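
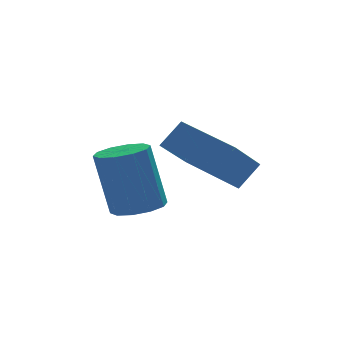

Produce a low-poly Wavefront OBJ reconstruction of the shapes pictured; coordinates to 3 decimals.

v 0.559 -4.059 -0.223
v 0.923 -3.451 -0.265
v 0.605 -3.133 1.56
v 0.241 -3.741 1.603
v 0.502 -3.363 -0.354
v 0.184 -3.046 1.472
v 0.103 -3.542 -0.392
v -0.215 -3.224 1.433
v -0.122 -3.918 -0.366
v -0.44 -3.6 1.46
v -0.087 -4.348 -0.285
v -0.405 -4.03 1.541
v 0.195 -4.667 -0.18
v -0.123 -4.349 1.645
v 0.616 -4.754 -0.092
v 0.298 -4.437 1.734
v 1.015 -4.576 -0.053
v 0.697 -4.258 1.772
v 1.24 -4.2 -0.08
v 0.922 -3.882 1.746
v 1.205 -3.77 -0.161
v 0.887 -3.452 1.665
v 3.033 -4.355 0.191
v 2.098 -5.04 1.111
v 2.256 -2.729 0.612
v 1.321 -3.414 1.532
v 3.639 -4.246 0.888
v 2.704 -4.931 1.808
v 2.862 -2.62 1.309
v 1.927 -3.305 2.229
f 2 1 5
f 2 5 3
f 3 5 6
f 3 6 4
f 5 1 7
f 5 7 6
f 6 7 8
f 6 8 4
f 7 1 9
f 7 9 8
f 8 9 10
f 8 10 4
f 9 1 11
f 9 11 10
f 10 11 12
f 10 12 4
f 11 1 13
f 11 13 12
f 12 13 14
f 12 14 4
f 13 1 15
f 13 15 14
f 14 15 16
f 14 16 4
f 15 1 17
f 15 17 16
f 16 17 18
f 16 18 4
f 17 1 19
f 17 19 18
f 18 19 20
f 18 20 4
f 19 1 21
f 19 21 20
f 20 21 22
f 20 22 4
f 21 1 2
f 21 2 22
f 22 2 3
f 22 3 4
f 24 26 23
f 27 24 23
f 23 26 25
f 25 27 23
f 24 30 26
f 28 24 27
f 28 30 24
f 26 30 25
f 29 27 25
f 25 30 29
f 29 28 27
f 30 28 29



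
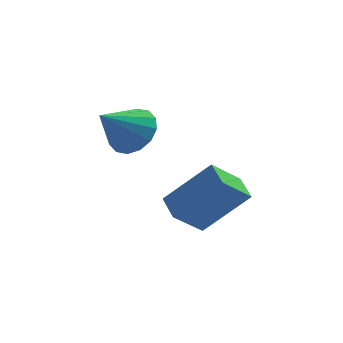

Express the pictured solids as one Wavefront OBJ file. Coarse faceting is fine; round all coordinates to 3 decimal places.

v 0.416 -1.695 1.014
v 1.051 -1.734 1.546
v -0.456 -2.365 2.006
v 0.859 -1.359 1.63
v 0.548 -1.075 1.549
v 0.201 -0.956 1.324
v -0.088 -1.036 1.017
v -0.242 -1.292 0.708
v -0.22 -1.656 0.482
v -0.028 -2.031 0.398
v 0.284 -2.316 0.479
v 0.63 -2.435 0.704
v 0.919 -2.355 1.011
v 1.073 -2.099 1.32
v 2.319 -2.373 -2.576
v 1.499 -2.87 -1.697
v 2.049 -1.543 -2.358
v 1.229 -2.04 -1.479
v 3.651 -2.28 -1.281
v 2.831 -2.777 -0.402
v 3.381 -1.45 -1.063
v 2.561 -1.947 -0.184
f 2 1 4
f 2 4 3
f 4 1 5
f 4 5 3
f 5 1 6
f 5 6 3
f 6 1 7
f 6 7 3
f 7 1 8
f 7 8 3
f 8 1 9
f 8 9 3
f 9 1 10
f 9 10 3
f 10 1 11
f 10 11 3
f 11 1 12
f 11 12 3
f 12 1 13
f 12 13 3
f 13 1 14
f 13 14 3
f 14 1 2
f 14 2 3
f 16 18 15
f 19 16 15
f 15 18 17
f 17 19 15
f 16 22 18
f 20 16 19
f 20 22 16
f 18 22 17
f 21 19 17
f 17 22 21
f 21 20 19
f 22 20 21



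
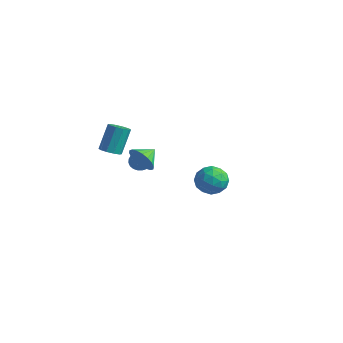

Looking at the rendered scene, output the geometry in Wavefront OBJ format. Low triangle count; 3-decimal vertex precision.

v 1.226 -2.759 1.572
v 1.69 -3.124 1.16
v 1.534 -3.401 2.488
v 1.852 -2.915 1.253
v 1.919 -2.681 1.394
v 1.881 -2.459 1.562
v 1.742 -2.283 1.732
v 1.526 -2.18 1.877
v 1.263 -2.164 1.976
v 0.995 -2.24 2.014
v 0.762 -2.394 1.984
v 0.6 -2.604 1.891
v 0.533 -2.837 1.75
v 0.572 -3.059 1.582
v 0.71 -3.235 1.412
v 0.927 -3.338 1.267
v 1.189 -3.354 1.168
v 1.457 -3.279 1.13
v 2.835 -4.427 3.205
v 3.19 -4.729 3.998
v 2.885 -3.393 3.575
v 3.523 -4.663 3.768
v 3.719 -4.55 3.427
v 3.74 -4.413 3.041
v 3.581 -4.279 2.688
v 3.275 -4.174 2.438
v 2.882 -4.119 2.339
v 2.479 -4.126 2.412
v 2.146 -4.192 2.642
v 1.95 -4.304 2.983
v 1.929 -4.441 3.368
v 2.088 -4.576 3.721
v 2.394 -4.68 3.972
v 2.788 -4.735 4.07
v 0.778 4.496 -4.661
v 1.485 4.681 -3.82
v -0.025 3.199 -3.7
v 0.682 3.384 -2.859
v -0.088 4.147 -3.118
v 0.409 4.949 -3.712
v 1.051 2.931 -3.808
v 1.548 3.733 -4.402
v 1.654 3.714 -3.293
v 0.951 4.466 -2.866
v 0.509 3.414 -4.654
v -0.194 4.166 -4.227
v 1.202 4.703 -4.325
v 0.258 3.177 -3.195
v -0.194 3.626 -3.347
v 0.221 3.735 -2.853
v 0.569 4.86 -4.261
v 0.985 4.969 -3.767
v 0.061 4.655 -3.354
v 0.475 2.911 -3.753
v 0.891 3.02 -3.259
v 1.239 4.145 -4.667
v 1.654 4.254 -4.173
v 1.399 3.225 -4.166
v 1.717 4.243 -3.521
v 1.245 3.48 -2.956
v 1.462 3.214 -3.514
v 1.754 3.685 -3.863
v 1.304 4.685 -3.27
v 0.832 3.922 -2.705
v 0.379 4.371 -2.857
v 0.671 4.842 -3.206
v 1.403 4.116 -2.96
v 0.628 3.958 -4.815
v 0.156 3.195 -4.25
v 0.789 3.038 -4.314
v 1.081 3.509 -4.663
v 0.215 4.4 -4.564
v -0.257 3.637 -3.999
v -0.294 4.195 -3.657
v -0.002 4.666 -4.006
v 0.057 3.764 -4.56
v -0.324 -3.641 2.094
v 0.246 -3.936 2.318
v 0.115 -3.014 3.869
v -0.456 -2.719 3.646
v 0.353 -3.583 2.117
v 0.222 -2.66 3.668
v 0.201 -3.252 1.907
v 0.069 -2.329 3.459
v -0.152 -3.07 1.769
v -0.283 -2.147 3.32
v -0.57 -3.106 1.755
v -0.702 -2.183 3.307
v -0.895 -3.346 1.871
v -1.026 -2.424 3.422
v -1.002 -3.7 2.072
v -1.133 -2.777 3.623
v -0.849 -4.031 2.281
v -0.981 -3.108 3.833
v -0.497 -4.213 2.42
v -0.628 -3.29 3.971
v -0.078 -4.177 2.433
v -0.21 -3.254 3.985
f 2 1 4
f 2 4 3
f 4 1 5
f 4 5 3
f 5 1 6
f 5 6 3
f 6 1 7
f 6 7 3
f 7 1 8
f 7 8 3
f 8 1 9
f 8 9 3
f 9 1 10
f 9 10 3
f 10 1 11
f 10 11 3
f 11 1 12
f 11 12 3
f 12 1 13
f 12 13 3
f 13 1 14
f 13 14 3
f 14 1 15
f 14 15 3
f 15 1 16
f 15 16 3
f 16 1 17
f 16 17 3
f 17 1 18
f 17 18 3
f 18 1 2
f 18 2 3
f 20 19 22
f 20 22 21
f 22 19 23
f 22 23 21
f 23 19 24
f 23 24 21
f 24 19 25
f 24 25 21
f 25 19 26
f 25 26 21
f 26 19 27
f 26 27 21
f 27 19 28
f 27 28 21
f 28 19 29
f 28 29 21
f 29 19 30
f 29 30 21
f 30 19 31
f 30 31 21
f 31 19 32
f 31 32 21
f 32 19 33
f 32 33 21
f 33 19 34
f 33 34 21
f 34 19 20
f 34 20 21
f 35 72 51
f 72 46 75
f 51 75 40
f 72 75 51
f 35 51 47
f 51 40 52
f 47 52 36
f 51 52 47
f 35 47 56
f 47 36 57
f 56 57 42
f 47 57 56
f 35 56 68
f 56 42 71
f 68 71 45
f 56 71 68
f 35 68 72
f 68 45 76
f 72 76 46
f 68 76 72
f 36 52 63
f 52 40 66
f 63 66 44
f 52 66 63
f 40 75 53
f 75 46 74
f 53 74 39
f 75 74 53
f 46 76 73
f 76 45 69
f 73 69 37
f 76 69 73
f 45 71 70
f 71 42 58
f 70 58 41
f 71 58 70
f 42 57 62
f 57 36 59
f 62 59 43
f 57 59 62
f 38 64 50
f 64 44 65
f 50 65 39
f 64 65 50
f 38 50 48
f 50 39 49
f 48 49 37
f 50 49 48
f 38 48 55
f 48 37 54
f 55 54 41
f 48 54 55
f 38 55 60
f 55 41 61
f 60 61 43
f 55 61 60
f 38 60 64
f 60 43 67
f 64 67 44
f 60 67 64
f 39 65 53
f 65 44 66
f 53 66 40
f 65 66 53
f 37 49 73
f 49 39 74
f 73 74 46
f 49 74 73
f 41 54 70
f 54 37 69
f 70 69 45
f 54 69 70
f 43 61 62
f 61 41 58
f 62 58 42
f 61 58 62
f 44 67 63
f 67 43 59
f 63 59 36
f 67 59 63
f 78 77 81
f 78 81 79
f 79 81 82
f 79 82 80
f 81 77 83
f 81 83 82
f 82 83 84
f 82 84 80
f 83 77 85
f 83 85 84
f 84 85 86
f 84 86 80
f 85 77 87
f 85 87 86
f 86 87 88
f 86 88 80
f 87 77 89
f 87 89 88
f 88 89 90
f 88 90 80
f 89 77 91
f 89 91 90
f 90 91 92
f 90 92 80
f 91 77 93
f 91 93 92
f 92 93 94
f 92 94 80
f 93 77 95
f 93 95 94
f 94 95 96
f 94 96 80
f 95 77 97
f 95 97 96
f 96 97 98
f 96 98 80
f 97 77 78
f 97 78 98
f 98 78 79
f 98 79 80



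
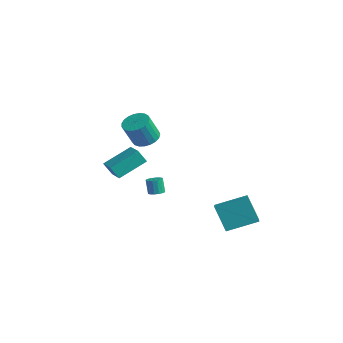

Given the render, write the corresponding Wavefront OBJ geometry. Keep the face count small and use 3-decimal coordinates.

v 0.175 -2.391 2.936
v 0.744 -1.806 3.237
v 0.675 -2.524 4.765
v 0.105 -3.109 4.464
v 0.428 -1.642 3.299
v 0.358 -2.36 4.828
v 0.068 -1.608 3.299
v -0.002 -2.326 4.827
v -0.274 -1.709 3.236
v -0.344 -2.427 4.764
v -0.538 -1.928 3.121
v -0.608 -2.646 4.649
v -0.679 -2.227 2.974
v -0.748 -2.945 4.502
v -0.672 -2.554 2.82
v -0.742 -3.272 4.349
v -0.519 -2.854 2.687
v -0.588 -3.572 4.215
v -0.246 -3.073 2.596
v -0.315 -3.791 4.125
v 0.1 -3.174 2.565
v 0.031 -3.892 4.093
v 0.459 -3.14 2.597
v 0.389 -3.858 4.125
v 0.769 -2.977 2.688
v 0.699 -3.695 4.216
v 0.975 -2.712 2.822
v 0.906 -3.43 4.35
v 1.044 -2.391 2.975
v 0.974 -3.109 4.504
v 0.962 -2.071 3.122
v 0.892 -2.789 4.65
v 2.04 1.27 -3.382
v 2.668 0.716 -3.026
v 3.108 2.926 -2.686
v 3.736 2.372 -2.33
v 3.024 1.328 -5.03
v 3.652 0.774 -4.674
v 4.092 2.984 -4.334
v 4.72 2.43 -3.978
v -2.759 0.769 -4.364
v -2.255 0.87 -4.2
v -2.596 0.973 -3.212
v -3.101 0.871 -3.376
v -2.362 1.12 -4.263
v -2.704 1.223 -3.276
v -2.576 1.276 -4.353
v -2.917 1.379 -3.366
v -2.839 1.296 -4.446
v -3.18 1.399 -3.459
v -3.081 1.175 -4.517
v -3.422 1.278 -3.529
v -3.236 0.944 -4.547
v -3.577 1.047 -3.559
v -3.264 0.667 -4.528
v -3.605 0.77 -3.54
v -3.156 0.417 -4.464
v -3.498 0.52 -3.477
v -2.943 0.261 -4.374
v -3.284 0.364 -3.387
v -2.68 0.241 -4.281
v -3.021 0.344 -3.294
v -2.438 0.362 -4.211
v -2.779 0.465 -3.223
v -2.283 0.593 -4.181
v -2.624 0.696 -3.193
v -1.664 -3.624 0.028
v -1.31 -1.814 0.946
v -2.867 -3.21 -0.323
v -2.513 -1.4 0.595
v -1.287 -3.26 -0.835
v -0.933 -1.45 0.083
v -2.49 -2.846 -1.186
v -2.136 -1.036 -0.268
f 2 1 5
f 2 5 3
f 3 5 6
f 3 6 4
f 5 1 7
f 5 7 6
f 6 7 8
f 6 8 4
f 7 1 9
f 7 9 8
f 8 9 10
f 8 10 4
f 9 1 11
f 9 11 10
f 10 11 12
f 10 12 4
f 11 1 13
f 11 13 12
f 12 13 14
f 12 14 4
f 13 1 15
f 13 15 14
f 14 15 16
f 14 16 4
f 15 1 17
f 15 17 16
f 16 17 18
f 16 18 4
f 17 1 19
f 17 19 18
f 18 19 20
f 18 20 4
f 19 1 21
f 19 21 20
f 20 21 22
f 20 22 4
f 21 1 23
f 21 23 22
f 22 23 24
f 22 24 4
f 23 1 25
f 23 25 24
f 24 25 26
f 24 26 4
f 25 1 27
f 25 27 26
f 26 27 28
f 26 28 4
f 27 1 29
f 27 29 28
f 28 29 30
f 28 30 4
f 29 1 31
f 29 31 30
f 30 31 32
f 30 32 4
f 31 1 2
f 31 2 32
f 32 2 3
f 32 3 4
f 34 36 33
f 37 34 33
f 33 36 35
f 35 37 33
f 34 40 36
f 38 34 37
f 38 40 34
f 36 40 35
f 39 37 35
f 35 40 39
f 39 38 37
f 40 38 39
f 42 41 45
f 42 45 43
f 43 45 46
f 43 46 44
f 45 41 47
f 45 47 46
f 46 47 48
f 46 48 44
f 47 41 49
f 47 49 48
f 48 49 50
f 48 50 44
f 49 41 51
f 49 51 50
f 50 51 52
f 50 52 44
f 51 41 53
f 51 53 52
f 52 53 54
f 52 54 44
f 53 41 55
f 53 55 54
f 54 55 56
f 54 56 44
f 55 41 57
f 55 57 56
f 56 57 58
f 56 58 44
f 57 41 59
f 57 59 58
f 58 59 60
f 58 60 44
f 59 41 61
f 59 61 60
f 60 61 62
f 60 62 44
f 61 41 63
f 61 63 62
f 62 63 64
f 62 64 44
f 63 41 65
f 63 65 64
f 64 65 66
f 64 66 44
f 65 41 42
f 65 42 66
f 66 42 43
f 66 43 44
f 68 70 67
f 71 68 67
f 67 70 69
f 69 71 67
f 68 74 70
f 72 68 71
f 72 74 68
f 70 74 69
f 73 71 69
f 69 74 73
f 73 72 71
f 74 72 73



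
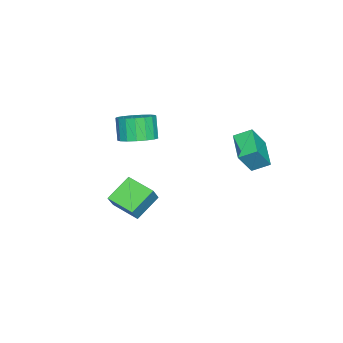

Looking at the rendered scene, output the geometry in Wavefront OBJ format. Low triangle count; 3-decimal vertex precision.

v -2.547 -3.059 0.125
v -1.722 -3.678 0.323
v -2.288 -4.019 1.614
v -3.113 -3.401 1.415
v -1.582 -3.229 0.503
v -2.148 -3.571 1.793
v -1.664 -2.742 0.596
v -2.23 -3.084 1.886
v -1.948 -2.328 0.581
v -2.513 -2.669 1.872
v -2.369 -2.081 0.461
v -2.935 -2.422 1.752
v -2.831 -2.058 0.265
v -3.397 -2.399 1.556
v -3.228 -2.265 0.036
v -3.794 -2.606 1.327
v -3.469 -2.653 -0.172
v -4.035 -2.995 1.119
v -3.499 -3.135 -0.313
v -4.065 -3.476 0.978
v -3.311 -3.599 -0.353
v -3.876 -3.941 0.938
v -2.948 -3.94 -0.284
v -3.513 -4.281 1.007
v -2.493 -4.079 -0.121
v -3.059 -4.42 1.17
v -2.05 -3.984 0.098
v -2.616 -4.325 1.389
v 1.892 -2.511 -1.85
v 0.635 -1.926 -0.937
v 2.331 -1.014 -2.205
v 1.075 -0.429 -1.292
v 2.585 -2.491 -0.908
v 1.329 -1.906 0.005
v 3.025 -0.994 -1.263
v 1.768 -0.409 -0.35
v -4.253 2.223 -0.336
v -4.568 3.129 0.159
v -2.792 3.034 -0.889
v -3.107 3.94 -0.393
v -3.493 1.76 0.993
v -3.808 2.666 1.489
v -2.032 2.571 0.441
v -2.347 3.477 0.936
f 2 1 5
f 2 5 3
f 3 5 6
f 3 6 4
f 5 1 7
f 5 7 6
f 6 7 8
f 6 8 4
f 7 1 9
f 7 9 8
f 8 9 10
f 8 10 4
f 9 1 11
f 9 11 10
f 10 11 12
f 10 12 4
f 11 1 13
f 11 13 12
f 12 13 14
f 12 14 4
f 13 1 15
f 13 15 14
f 14 15 16
f 14 16 4
f 15 1 17
f 15 17 16
f 16 17 18
f 16 18 4
f 17 1 19
f 17 19 18
f 18 19 20
f 18 20 4
f 19 1 21
f 19 21 20
f 20 21 22
f 20 22 4
f 21 1 23
f 21 23 22
f 22 23 24
f 22 24 4
f 23 1 25
f 23 25 24
f 24 25 26
f 24 26 4
f 25 1 27
f 25 27 26
f 26 27 28
f 26 28 4
f 27 1 2
f 27 2 28
f 28 2 3
f 28 3 4
f 30 32 29
f 33 30 29
f 29 32 31
f 31 33 29
f 30 36 32
f 34 30 33
f 34 36 30
f 32 36 31
f 35 33 31
f 31 36 35
f 35 34 33
f 36 34 35
f 38 40 37
f 41 38 37
f 37 40 39
f 39 41 37
f 38 44 40
f 42 38 41
f 42 44 38
f 40 44 39
f 43 41 39
f 39 44 43
f 43 42 41
f 44 42 43



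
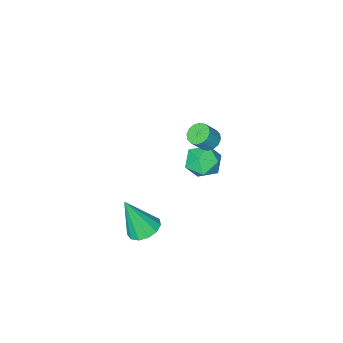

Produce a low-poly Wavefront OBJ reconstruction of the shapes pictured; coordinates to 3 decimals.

v 2.469 4.282 -0.829
v 2.859 3.609 -1.171
v 3.111 3.678 1.089
v 3.181 3.964 -1.167
v 3.277 4.419 -1.056
v 3.116 4.832 -0.872
v 2.75 5.069 -0.674
v 2.295 5.057 -0.526
v 1.895 4.799 -0.473
v 1.677 4.377 -0.534
v 1.711 3.924 -0.688
v 1.985 3.586 -0.886
v 2.413 3.468 -1.066
v -3.883 1.322 -2.012
v -3.013 1.316 -2.583
v -4.147 -0.296 -2.397
v -3.277 -0.302 -2.968
v -3.219 -0.223 -1.931
v -3.056 0.777 -1.693
v -4.104 0.243 -3.287
v -3.941 1.243 -3.049
v -3.149 0.649 -3.37
v -2.602 0.361 -2.533
v -4.558 0.659 -2.447
v -4.011 0.371 -1.61
v -1.61 3.655 3.005
v -1.237 4.056 2.735
v -0.618 4.025 3.545
v -0.99 3.625 3.815
v -1.442 4.232 2.899
v -0.823 4.201 3.709
v -1.692 4.254 3.091
v -1.073 4.223 3.901
v -1.92 4.115 3.26
v -1.3 4.084 4.069
v -2.064 3.853 3.36
v -1.445 3.822 4.17
v -2.087 3.538 3.366
v -1.468 3.507 4.176
v -1.982 3.255 3.275
v -1.363 3.224 4.085
v -1.777 3.079 3.111
v -1.158 3.048 3.921
v -1.527 3.057 2.919
v -0.908 3.026 3.729
v -1.3 3.196 2.751
v -0.68 3.165 3.56
v -1.155 3.458 2.65
v -0.536 3.427 3.46
v -1.132 3.773 2.644
v -0.513 3.742 3.454
f 2 1 4
f 2 4 3
f 4 1 5
f 4 5 3
f 5 1 6
f 5 6 3
f 6 1 7
f 6 7 3
f 7 1 8
f 7 8 3
f 8 1 9
f 8 9 3
f 9 1 10
f 9 10 3
f 10 1 11
f 10 11 3
f 11 1 12
f 11 12 3
f 12 1 13
f 12 13 3
f 13 1 2
f 13 2 3
f 14 25 19
f 14 19 15
f 14 15 21
f 14 21 24
f 14 24 25
f 15 19 23
f 19 25 18
f 25 24 16
f 24 21 20
f 21 15 22
f 17 23 18
f 17 18 16
f 17 16 20
f 17 20 22
f 17 22 23
f 18 23 19
f 16 18 25
f 20 16 24
f 22 20 21
f 23 22 15
f 27 26 30
f 27 30 28
f 28 30 31
f 28 31 29
f 30 26 32
f 30 32 31
f 31 32 33
f 31 33 29
f 32 26 34
f 32 34 33
f 33 34 35
f 33 35 29
f 34 26 36
f 34 36 35
f 35 36 37
f 35 37 29
f 36 26 38
f 36 38 37
f 37 38 39
f 37 39 29
f 38 26 40
f 38 40 39
f 39 40 41
f 39 41 29
f 40 26 42
f 40 42 41
f 41 42 43
f 41 43 29
f 42 26 44
f 42 44 43
f 43 44 45
f 43 45 29
f 44 26 46
f 44 46 45
f 45 46 47
f 45 47 29
f 46 26 48
f 46 48 47
f 47 48 49
f 47 49 29
f 48 26 50
f 48 50 49
f 49 50 51
f 49 51 29
f 50 26 27
f 50 27 51
f 51 27 28
f 51 28 29



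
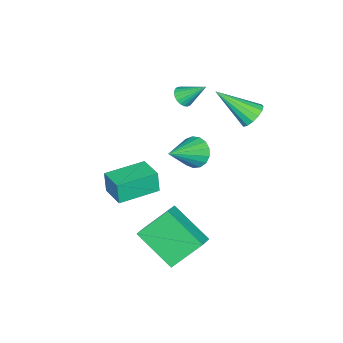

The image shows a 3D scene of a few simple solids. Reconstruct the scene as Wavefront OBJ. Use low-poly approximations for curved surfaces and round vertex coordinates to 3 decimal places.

v -2.129 0.225 0.608
v -1.568 0.097 0.265
v -1.711 -1.285 1.852
v -1.474 0.325 0.509
v -1.556 0.525 0.78
v -1.791 0.645 1.005
v -2.117 0.653 1.123
v -2.446 0.545 1.104
v -2.69 0.352 0.951
v -2.784 0.124 0.707
v -2.703 -0.076 0.436
v -2.468 -0.196 0.211
v -2.142 -0.203 0.093
v -1.813 -0.096 0.112
v -0.097 -1.361 -0.878
v 0.326 -1.196 -1.5
v 1.377 -1.759 0.018
v 0.304 -0.875 -1.321
v 0.19 -0.665 -1.041
v 0.01 -0.615 -0.723
v -0.194 -0.736 -0.441
v -0.376 -1 -0.259
v -0.494 -1.347 -0.219
v -0.521 -1.697 -0.33
v -0.45 -1.97 -0.567
v -0.299 -2.104 -0.875
v -0.101 -2.068 -1.184
v 0.098 -1.87 -1.423
v 0.252 -1.555 -1.537
v 3.244 -0.281 -4.799
v 2.97 -2.008 -3.655
v 2.458 0.698 -3.51
v 2.184 -1.029 -2.365
v 4.036 -0.151 -4.415
v 3.762 -1.878 -3.27
v 3.25 0.828 -3.125
v 2.976 -0.899 -1.981
v 0.428 -3.345 -3.086
v 0.352 -3.464 -2.055
v 1.076 -2.348 -2.923
v 1 -2.467 -1.893
v 1.98 -4.353 -3.087
v 1.904 -4.472 -2.057
v 2.628 -3.356 -2.925
v 2.552 -3.475 -1.894
v -1.967 -2.925 0.654
v -1.69 -3.2 1.012
v -2.153 -1.955 1.546
v -1.532 -3.081 0.915
v -1.45 -2.934 0.772
v -1.458 -2.786 0.609
v -1.553 -2.661 0.454
v -1.72 -2.583 0.334
v -1.93 -2.563 0.269
v -2.146 -2.606 0.27
v -2.331 -2.704 0.339
v -2.453 -2.841 0.461
v -2.491 -2.991 0.617
v -2.439 -3.131 0.78
v -2.305 -3.234 0.921
v -2.112 -3.285 1.015
v -1.895 -3.273 1.048
f 2 1 4
f 2 4 3
f 4 1 5
f 4 5 3
f 5 1 6
f 5 6 3
f 6 1 7
f 6 7 3
f 7 1 8
f 7 8 3
f 8 1 9
f 8 9 3
f 9 1 10
f 9 10 3
f 10 1 11
f 10 11 3
f 11 1 12
f 11 12 3
f 12 1 13
f 12 13 3
f 13 1 14
f 13 14 3
f 14 1 2
f 14 2 3
f 16 15 18
f 16 18 17
f 18 15 19
f 18 19 17
f 19 15 20
f 19 20 17
f 20 15 21
f 20 21 17
f 21 15 22
f 21 22 17
f 22 15 23
f 22 23 17
f 23 15 24
f 23 24 17
f 24 15 25
f 24 25 17
f 25 15 26
f 25 26 17
f 26 15 27
f 26 27 17
f 27 15 28
f 27 28 17
f 28 15 29
f 28 29 17
f 29 15 16
f 29 16 17
f 31 33 30
f 34 31 30
f 30 33 32
f 32 34 30
f 31 37 33
f 35 31 34
f 35 37 31
f 33 37 32
f 36 34 32
f 32 37 36
f 36 35 34
f 37 35 36
f 39 41 38
f 42 39 38
f 38 41 40
f 40 42 38
f 39 45 41
f 43 39 42
f 43 45 39
f 41 45 40
f 44 42 40
f 40 45 44
f 44 43 42
f 45 43 44
f 47 46 49
f 47 49 48
f 49 46 50
f 49 50 48
f 50 46 51
f 50 51 48
f 51 46 52
f 51 52 48
f 52 46 53
f 52 53 48
f 53 46 54
f 53 54 48
f 54 46 55
f 54 55 48
f 55 46 56
f 55 56 48
f 56 46 57
f 56 57 48
f 57 46 58
f 57 58 48
f 58 46 59
f 58 59 48
f 59 46 60
f 59 60 48
f 60 46 61
f 60 61 48
f 61 46 62
f 61 62 48
f 62 46 47
f 62 47 48



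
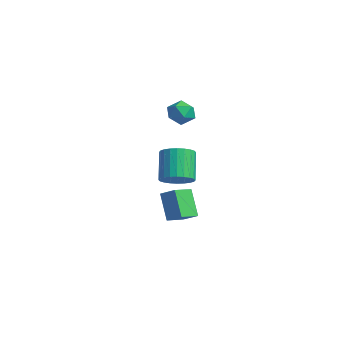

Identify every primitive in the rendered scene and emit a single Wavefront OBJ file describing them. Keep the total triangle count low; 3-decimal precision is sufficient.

v -2.63 1.787 -2.481
v -1.899 2.131 -2.041
v -2.933 2.741 -2.724
v -2.201 3.085 -2.284
v -1.819 1.715 -3.776
v -1.087 2.059 -3.336
v -2.121 2.669 -4.019
v -1.39 3.013 -3.579
v -2.543 2.625 2.573
v -2.121 2.83 2.033
v -1.659 2.05 3.047
v -1.237 2.255 2.507
v -1.467 2.736 2.983
v -2.014 3.092 2.69
v -1.766 1.788 2.39
v -2.313 2.144 2.097
v -1.641 2.313 1.92
v -1.456 2.898 2.287
v -2.324 1.982 2.793
v -2.139 2.567 3.16
v -0.517 1.569 -0.816
v 0.022 2.107 -0.644
v -0.824 2.548 0.628
v -1.363 2.011 0.456
v -0.166 2.266 -0.824
v -1.011 2.707 0.448
v -0.406 2.319 -1.002
v -1.252 2.76 0.27
v -0.664 2.258 -1.152
v -1.51 2.699 0.12
v -0.899 2.092 -1.251
v -1.745 2.533 0.021
v -1.076 1.846 -1.284
v -1.922 2.288 -0.012
v -1.168 1.559 -1.245
v -2.014 2 0.027
v -1.161 1.273 -1.141
v -2.007 1.714 0.131
v -1.056 1.032 -0.988
v -1.902 1.473 0.284
v -0.869 0.873 -0.808
v -1.714 1.314 0.464
v -0.628 0.82 -0.63
v -1.474 1.261 0.642
v -0.37 0.881 -0.48
v -1.216 1.322 0.792
v -0.135 1.047 -0.381
v -0.981 1.488 0.891
v 0.042 1.292 -0.348
v -0.804 1.734 0.924
v 0.134 1.58 -0.387
v -0.712 2.021 0.885
v 0.127 1.866 -0.491
v -0.719 2.307 0.781
f 2 4 1
f 5 2 1
f 1 4 3
f 3 5 1
f 2 8 4
f 6 2 5
f 6 8 2
f 4 8 3
f 7 5 3
f 3 8 7
f 7 6 5
f 8 6 7
f 9 20 14
f 9 14 10
f 9 10 16
f 9 16 19
f 9 19 20
f 10 14 18
f 14 20 13
f 20 19 11
f 19 16 15
f 16 10 17
f 12 18 13
f 12 13 11
f 12 11 15
f 12 15 17
f 12 17 18
f 13 18 14
f 11 13 20
f 15 11 19
f 17 15 16
f 18 17 10
f 22 21 25
f 22 25 23
f 23 25 26
f 23 26 24
f 25 21 27
f 25 27 26
f 26 27 28
f 26 28 24
f 27 21 29
f 27 29 28
f 28 29 30
f 28 30 24
f 29 21 31
f 29 31 30
f 30 31 32
f 30 32 24
f 31 21 33
f 31 33 32
f 32 33 34
f 32 34 24
f 33 21 35
f 33 35 34
f 34 35 36
f 34 36 24
f 35 21 37
f 35 37 36
f 36 37 38
f 36 38 24
f 37 21 39
f 37 39 38
f 38 39 40
f 38 40 24
f 39 21 41
f 39 41 40
f 40 41 42
f 40 42 24
f 41 21 43
f 41 43 42
f 42 43 44
f 42 44 24
f 43 21 45
f 43 45 44
f 44 45 46
f 44 46 24
f 45 21 47
f 45 47 46
f 46 47 48
f 46 48 24
f 47 21 49
f 47 49 48
f 48 49 50
f 48 50 24
f 49 21 51
f 49 51 50
f 50 51 52
f 50 52 24
f 51 21 53
f 51 53 52
f 52 53 54
f 52 54 24
f 53 21 22
f 53 22 54
f 54 22 23
f 54 23 24



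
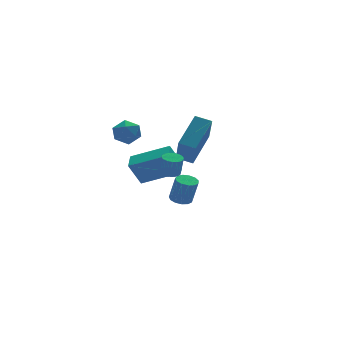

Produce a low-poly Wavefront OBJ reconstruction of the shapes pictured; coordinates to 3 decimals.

v 2.115 2.941 -2.911
v 2.678 3.146 -2.94
v 2.868 2.825 -1.539
v 2.305 2.619 -1.509
v 2.485 3.41 -2.853
v 2.675 3.088 -1.452
v 2.174 3.524 -2.785
v 2.364 3.203 -1.384
v 1.845 3.454 -2.756
v 2.035 3.132 -1.355
v 1.601 3.22 -2.777
v 1.791 2.899 -1.376
v 1.521 2.898 -2.84
v 1.711 2.576 -1.439
v 1.629 2.589 -2.925
v 1.819 2.268 -1.524
v 1.891 2.392 -3.006
v 2.082 2.071 -1.605
v 2.225 2.369 -3.057
v 2.415 2.048 -1.655
v 2.523 2.528 -3.061
v 2.714 2.206 -1.66
v 2.692 2.817 -3.017
v 2.883 2.496 -1.616
v -1.53 2.401 2.865
v -0.815 2.081 2.958
v -2.025 1.239 2.682
v -1.31 0.919 2.775
v -1.678 1.247 3.39
v -1.372 1.965 3.503
v -1.468 1.355 2.137
v -1.162 2.073 2.25
v -0.776 1.435 2.508
v -0.907 1.368 3.283
v -1.933 1.952 2.357
v -2.064 1.885 3.132
v -0.614 -1.896 2.294
v -1.048 -2.987 3.737
v 0.731 -0.938 3.423
v 0.296 -2.028 4.866
v -0.016 -2.452 2.054
v -0.451 -3.542 3.497
v 1.328 -1.493 3.183
v 0.894 -2.584 4.626
v -1.628 -3.256 2.115
v -1.302 -2.868 2.17
v -1.245 -3.056 3.16
v -1.572 -3.444 3.105
v -1.489 -2.773 2.198
v -1.432 -2.96 3.189
v -1.7 -2.761 2.213
v -1.644 -2.949 3.203
v -1.899 -2.835 2.21
v -1.843 -3.022 3.201
v -2.051 -2.981 2.191
v -1.995 -3.169 3.181
v -2.13 -3.175 2.158
v -2.074 -3.363 3.149
v -2.122 -3.383 2.118
v -2.066 -3.571 3.109
v -2.029 -3.57 2.078
v -1.973 -3.757 3.069
v -1.866 -3.701 2.044
v -1.81 -3.889 3.035
v -1.663 -3.756 2.022
v -1.606 -3.944 3.013
v -1.453 -3.725 2.016
v -1.397 -3.913 3.007
v -1.274 -3.612 2.027
v -1.217 -3.8 3.018
v -1.156 -3.438 2.053
v -1.099 -3.626 3.044
v -1.119 -3.232 2.09
v -1.063 -3.42 3.081
v -1.171 -3.031 2.131
v -1.115 -3.219 3.122
v -1.762 -0.566 0.359
v -2.384 -0.495 1.589
v -1.258 0.26 0.566
v -1.88 0.331 1.796
v -0.26 -1.691 1.184
v -0.882 -1.62 2.414
v 0.244 -0.865 1.391
v -0.378 -0.794 2.621
f 2 1 5
f 2 5 3
f 3 5 6
f 3 6 4
f 5 1 7
f 5 7 6
f 6 7 8
f 6 8 4
f 7 1 9
f 7 9 8
f 8 9 10
f 8 10 4
f 9 1 11
f 9 11 10
f 10 11 12
f 10 12 4
f 11 1 13
f 11 13 12
f 12 13 14
f 12 14 4
f 13 1 15
f 13 15 14
f 14 15 16
f 14 16 4
f 15 1 17
f 15 17 16
f 16 17 18
f 16 18 4
f 17 1 19
f 17 19 18
f 18 19 20
f 18 20 4
f 19 1 21
f 19 21 20
f 20 21 22
f 20 22 4
f 21 1 23
f 21 23 22
f 22 23 24
f 22 24 4
f 23 1 2
f 23 2 24
f 24 2 3
f 24 3 4
f 25 36 30
f 25 30 26
f 25 26 32
f 25 32 35
f 25 35 36
f 26 30 34
f 30 36 29
f 36 35 27
f 35 32 31
f 32 26 33
f 28 34 29
f 28 29 27
f 28 27 31
f 28 31 33
f 28 33 34
f 29 34 30
f 27 29 36
f 31 27 35
f 33 31 32
f 34 33 26
f 38 40 37
f 41 38 37
f 37 40 39
f 39 41 37
f 38 44 40
f 42 38 41
f 42 44 38
f 40 44 39
f 43 41 39
f 39 44 43
f 43 42 41
f 44 42 43
f 46 45 49
f 46 49 47
f 47 49 50
f 47 50 48
f 49 45 51
f 49 51 50
f 50 51 52
f 50 52 48
f 51 45 53
f 51 53 52
f 52 53 54
f 52 54 48
f 53 45 55
f 53 55 54
f 54 55 56
f 54 56 48
f 55 45 57
f 55 57 56
f 56 57 58
f 56 58 48
f 57 45 59
f 57 59 58
f 58 59 60
f 58 60 48
f 59 45 61
f 59 61 60
f 60 61 62
f 60 62 48
f 61 45 63
f 61 63 62
f 62 63 64
f 62 64 48
f 63 45 65
f 63 65 64
f 64 65 66
f 64 66 48
f 65 45 67
f 65 67 66
f 66 67 68
f 66 68 48
f 67 45 69
f 67 69 68
f 68 69 70
f 68 70 48
f 69 45 71
f 69 71 70
f 70 71 72
f 70 72 48
f 71 45 73
f 71 73 72
f 72 73 74
f 72 74 48
f 73 45 75
f 73 75 74
f 74 75 76
f 74 76 48
f 75 45 46
f 75 46 76
f 76 46 47
f 76 47 48
f 78 80 77
f 81 78 77
f 77 80 79
f 79 81 77
f 78 84 80
f 82 78 81
f 82 84 78
f 80 84 79
f 83 81 79
f 79 84 83
f 83 82 81
f 84 82 83



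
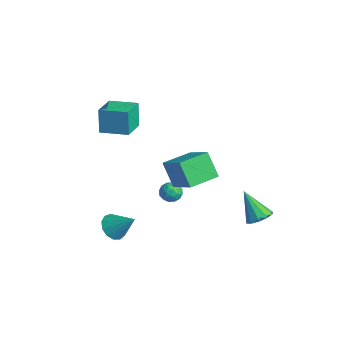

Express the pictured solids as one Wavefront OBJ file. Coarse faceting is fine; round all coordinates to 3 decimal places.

v 4.023 4.189 -3.672
v 4.698 3.765 -3.349
v 2.937 3.771 -1.948
v 4.738 4.274 -3.201
v 4.504 4.751 -3.233
v 4.087 5.012 -3.433
v 3.645 4.959 -3.724
v 3.348 4.612 -3.995
v 3.309 4.103 -4.143
v 3.542 3.627 -4.111
v 3.96 3.365 -3.911
v 4.401 3.418 -3.62
v -0.416 1.678 -3.697
v -0.072 1.173 -3.287
v -1.368 0.967 -3.773
v -1.024 0.462 -3.363
v -1.239 1.098 -3.061
v -0.65 1.538 -3.014
v -0.79 0.602 -4.046
v -0.201 1.042 -3.999
v -0.303 0.509 -3.502
v -0.58 0.815 -2.893
v -0.86 1.325 -4.167
v -1.137 1.631 -3.558
v -0.16 1.488 -3.485
v -1.28 0.652 -3.575
v -1.406 1.026 -3.397
v -1.204 0.729 -3.156
v -0.5 1.702 -3.325
v -0.298 1.406 -3.084
v -0.984 1.361 -2.951
v -1.142 0.734 -3.976
v -0.94 0.438 -3.735
v -0.236 1.411 -3.904
v -0.034 1.114 -3.663
v -0.456 0.779 -4.109
v -0.094 0.801 -3.371
v -0.653 0.383 -3.415
v -0.516 0.465 -3.817
v -0.17 0.724 -3.789
v -0.257 0.981 -3.013
v -0.816 0.563 -3.057
v -0.943 0.937 -2.88
v -0.597 1.195 -2.852
v -0.393 0.59 -3.139
v -0.624 1.577 -4.003
v -1.183 1.159 -4.047
v -0.843 0.945 -4.208
v -0.497 1.203 -4.18
v -0.787 1.757 -3.645
v -1.346 1.339 -3.689
v -1.27 1.416 -3.271
v -0.924 1.675 -3.243
v -1.047 1.55 -3.921
v 0.761 -3.409 -3.807
v 1.133 -2.91 -4.484
v 1.879 -2.651 -2.633
v 0.742 -2.628 -4.293
v 0.357 -2.595 -3.948
v 0.1 -2.82 -3.558
v 0.053 -3.232 -3.247
v 0.231 -3.7 -3.114
v 0.577 -4.076 -3.201
v 0.981 -4.24 -3.48
v 1.316 -4.141 -3.863
v 1.475 -3.809 -4.229
v 1.406 -3.35 -4.46
v 0.71 0.458 -1.847
v -0.266 0.292 -0.343
v 0.537 2.368 -1.748
v -0.438 2.202 -0.244
v 2.498 0.558 -0.676
v 1.523 0.392 0.828
v 2.326 2.468 -0.577
v 1.35 2.302 0.927
v -0.916 -3.345 3.181
v -1.273 -3.186 4.774
v -2.101 -2.076 2.789
v -2.458 -1.917 4.382
v 0.318 -2.143 3.338
v -0.039 -1.984 4.931
v -0.867 -0.874 2.946
v -1.224 -0.715 4.539
f 2 1 4
f 2 4 3
f 4 1 5
f 4 5 3
f 5 1 6
f 5 6 3
f 6 1 7
f 6 7 3
f 7 1 8
f 7 8 3
f 8 1 9
f 8 9 3
f 9 1 10
f 9 10 3
f 10 1 11
f 10 11 3
f 11 1 12
f 11 12 3
f 12 1 2
f 12 2 3
f 13 50 29
f 50 24 53
f 29 53 18
f 50 53 29
f 13 29 25
f 29 18 30
f 25 30 14
f 29 30 25
f 13 25 34
f 25 14 35
f 34 35 20
f 25 35 34
f 13 34 46
f 34 20 49
f 46 49 23
f 34 49 46
f 13 46 50
f 46 23 54
f 50 54 24
f 46 54 50
f 14 30 41
f 30 18 44
f 41 44 22
f 30 44 41
f 18 53 31
f 53 24 52
f 31 52 17
f 53 52 31
f 24 54 51
f 54 23 47
f 51 47 15
f 54 47 51
f 23 49 48
f 49 20 36
f 48 36 19
f 49 36 48
f 20 35 40
f 35 14 37
f 40 37 21
f 35 37 40
f 16 42 28
f 42 22 43
f 28 43 17
f 42 43 28
f 16 28 26
f 28 17 27
f 26 27 15
f 28 27 26
f 16 26 33
f 26 15 32
f 33 32 19
f 26 32 33
f 16 33 38
f 33 19 39
f 38 39 21
f 33 39 38
f 16 38 42
f 38 21 45
f 42 45 22
f 38 45 42
f 17 43 31
f 43 22 44
f 31 44 18
f 43 44 31
f 15 27 51
f 27 17 52
f 51 52 24
f 27 52 51
f 19 32 48
f 32 15 47
f 48 47 23
f 32 47 48
f 21 39 40
f 39 19 36
f 40 36 20
f 39 36 40
f 22 45 41
f 45 21 37
f 41 37 14
f 45 37 41
f 56 55 58
f 56 58 57
f 58 55 59
f 58 59 57
f 59 55 60
f 59 60 57
f 60 55 61
f 60 61 57
f 61 55 62
f 61 62 57
f 62 55 63
f 62 63 57
f 63 55 64
f 63 64 57
f 64 55 65
f 64 65 57
f 65 55 66
f 65 66 57
f 66 55 67
f 66 67 57
f 67 55 56
f 67 56 57
f 69 71 68
f 72 69 68
f 68 71 70
f 70 72 68
f 69 75 71
f 73 69 72
f 73 75 69
f 71 75 70
f 74 72 70
f 70 75 74
f 74 73 72
f 75 73 74
f 77 79 76
f 80 77 76
f 76 79 78
f 78 80 76
f 77 83 79
f 81 77 80
f 81 83 77
f 79 83 78
f 82 80 78
f 78 83 82
f 82 81 80
f 83 81 82



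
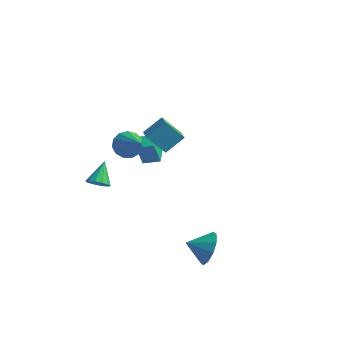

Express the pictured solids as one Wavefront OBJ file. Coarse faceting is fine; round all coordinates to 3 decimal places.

v -2.859 2.636 -2.129
v -3.099 2.391 -0.865
v -3.306 3.603 -2.027
v -3.547 3.357 -0.763
v -2.013 3.003 -1.897
v -2.254 2.757 -0.633
v -2.461 3.969 -1.795
v -2.701 3.724 -0.531
v -1.979 -3.023 0.295
v -1.388 -2.82 0.219
v -2.201 -2.017 1.245
v -1.585 -2.642 -0.016
v -1.908 -2.585 -0.152
v -2.253 -2.666 -0.146
v -2.512 -2.861 -0
v -2.601 -3.107 0.24
v -2.493 -3.326 0.497
v -2.222 -3.449 0.69
v -1.874 -3.437 0.758
v -1.559 -3.293 0.679
v -1.378 -3.063 0.478
v -0.865 -2.027 2.932
v -0.468 -2.267 2.28
v 0.465 -2.973 4.088
v -0.289 -1.87 2.399
v -0.293 -1.524 2.687
v -0.478 -1.337 3.053
v -0.786 -1.369 3.38
v -1.119 -1.61 3.566
v -1.371 -1.983 3.55
v -1.462 -2.37 3.338
v -1.364 -2.649 2.997
v -1.107 -2.729 2.635
v -0.773 -2.587 2.368
v -1.916 3.075 -0.838
v -2.889 2.761 0.204
v -1.307 3.935 -0.011
v -2.28 3.622 1.031
v -1.26 2.258 -0.471
v -2.233 1.945 0.571
v -0.651 3.119 0.356
v -1.624 2.805 1.398
v 4.076 -2.858 -2.253
v 4.624 -3.066 -1.443
v 3.164 -3.442 -1.787
v 4.331 -2.53 -1.343
v 3.942 -2.12 -1.592
v 3.603 -1.991 -2.093
v 3.446 -2.194 -2.655
v 3.529 -2.65 -3.064
v 3.821 -3.185 -3.163
v 4.211 -3.595 -2.915
v 4.549 -3.724 -2.414
v 4.707 -3.522 -1.852
f 2 4 1
f 5 2 1
f 1 4 3
f 3 5 1
f 2 8 4
f 6 2 5
f 6 8 2
f 4 8 3
f 7 5 3
f 3 8 7
f 7 6 5
f 8 6 7
f 10 9 12
f 10 12 11
f 12 9 13
f 12 13 11
f 13 9 14
f 13 14 11
f 14 9 15
f 14 15 11
f 15 9 16
f 15 16 11
f 16 9 17
f 16 17 11
f 17 9 18
f 17 18 11
f 18 9 19
f 18 19 11
f 19 9 20
f 19 20 11
f 20 9 21
f 20 21 11
f 21 9 10
f 21 10 11
f 23 22 25
f 23 25 24
f 25 22 26
f 25 26 24
f 26 22 27
f 26 27 24
f 27 22 28
f 27 28 24
f 28 22 29
f 28 29 24
f 29 22 30
f 29 30 24
f 30 22 31
f 30 31 24
f 31 22 32
f 31 32 24
f 32 22 33
f 32 33 24
f 33 22 34
f 33 34 24
f 34 22 23
f 34 23 24
f 36 38 35
f 39 36 35
f 35 38 37
f 37 39 35
f 36 42 38
f 40 36 39
f 40 42 36
f 38 42 37
f 41 39 37
f 37 42 41
f 41 40 39
f 42 40 41
f 44 43 46
f 44 46 45
f 46 43 47
f 46 47 45
f 47 43 48
f 47 48 45
f 48 43 49
f 48 49 45
f 49 43 50
f 49 50 45
f 50 43 51
f 50 51 45
f 51 43 52
f 51 52 45
f 52 43 53
f 52 53 45
f 53 43 54
f 53 54 45
f 54 43 44
f 54 44 45



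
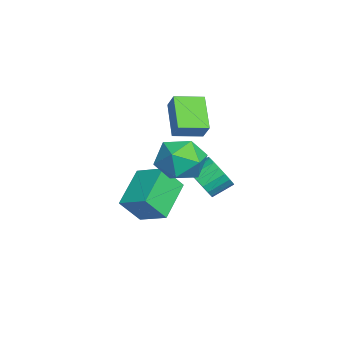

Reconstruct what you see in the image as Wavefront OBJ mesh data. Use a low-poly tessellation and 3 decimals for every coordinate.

v -1.783 1.213 -2.31
v -1.463 0.338 -1.121
v -0.951 2.315 -1.723
v -0.631 1.44 -0.535
v -0.069 0.46 -3.325
v 0.251 -0.415 -2.137
v 0.763 1.562 -2.739
v 1.083 0.687 -1.55
v 2.058 2.837 0.392
v 2.751 1.927 0.785
v 0.669 2.333 1.675
v 1.362 1.423 2.068
v 1.682 2.568 2.293
v 2.54 2.879 1.5
v 0.88 1.381 0.96
v 1.738 1.692 0.167
v 2.023 1.027 1.136
v 2.518 1.761 1.96
v 0.902 2.499 0.5
v 1.397 3.233 1.324
v 0.941 2.924 -0.578
v 1.784 3.039 -0.318
v 1.482 3.95 0.259
v 0.639 3.836 -0.002
v 1.767 3.246 -0.655
v 1.465 4.158 -0.078
v 1.586 3.39 -0.977
v 1.284 4.302 -0.4
v 1.278 3.442 -1.22
v 0.976 4.353 -0.643
v 0.902 3.391 -1.335
v 0.6 4.302 -0.759
v 0.535 3.247 -1.301
v 0.233 4.159 -0.725
v 0.248 3.04 -1.124
v -0.054 3.951 -0.547
v 0.098 2.81 -0.839
v -0.204 3.721 -0.262
v 0.115 2.602 -0.502
v -0.187 3.514 0.075
v 0.296 2.458 -0.18
v -0.006 3.37 0.397
v 0.604 2.407 0.063
v 0.302 3.318 0.64
v 0.98 2.458 0.179
v 0.678 3.369 0.755
v 1.347 2.601 0.145
v 1.045 3.513 0.721
v 1.634 2.809 -0.033
v 1.332 3.72 0.544
v -0.097 1.806 1.683
v -1.521 1.644 2.82
v -0.387 3.112 1.504
v -1.811 2.951 2.642
v 0.511 2.049 2.478
v -0.913 1.888 3.616
v 0.221 3.356 2.3
v -1.203 3.194 3.437
f 2 4 1
f 5 2 1
f 1 4 3
f 3 5 1
f 2 8 4
f 6 2 5
f 6 8 2
f 4 8 3
f 7 5 3
f 3 8 7
f 7 6 5
f 8 6 7
f 9 20 14
f 9 14 10
f 9 10 16
f 9 16 19
f 9 19 20
f 10 14 18
f 14 20 13
f 20 19 11
f 19 16 15
f 16 10 17
f 12 18 13
f 12 13 11
f 12 11 15
f 12 15 17
f 12 17 18
f 13 18 14
f 11 13 20
f 15 11 19
f 17 15 16
f 18 17 10
f 22 21 25
f 22 25 23
f 23 25 26
f 23 26 24
f 25 21 27
f 25 27 26
f 26 27 28
f 26 28 24
f 27 21 29
f 27 29 28
f 28 29 30
f 28 30 24
f 29 21 31
f 29 31 30
f 30 31 32
f 30 32 24
f 31 21 33
f 31 33 32
f 32 33 34
f 32 34 24
f 33 21 35
f 33 35 34
f 34 35 36
f 34 36 24
f 35 21 37
f 35 37 36
f 36 37 38
f 36 38 24
f 37 21 39
f 37 39 38
f 38 39 40
f 38 40 24
f 39 21 41
f 39 41 40
f 40 41 42
f 40 42 24
f 41 21 43
f 41 43 42
f 42 43 44
f 42 44 24
f 43 21 45
f 43 45 44
f 44 45 46
f 44 46 24
f 45 21 47
f 45 47 46
f 46 47 48
f 46 48 24
f 47 21 49
f 47 49 48
f 48 49 50
f 48 50 24
f 49 21 22
f 49 22 50
f 50 22 23
f 50 23 24
f 52 54 51
f 55 52 51
f 51 54 53
f 53 55 51
f 52 58 54
f 56 52 55
f 56 58 52
f 54 58 53
f 57 55 53
f 53 58 57
f 57 56 55
f 58 56 57



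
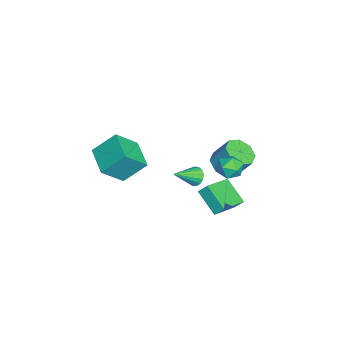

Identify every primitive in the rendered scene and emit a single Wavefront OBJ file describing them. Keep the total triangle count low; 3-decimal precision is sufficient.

v -3.339 0.626 -3.827
v -2.953 0.464 -4.413
v -2.401 -0.666 -2.853
v -2.761 0.733 -4.242
v -2.723 0.974 -3.959
v -2.85 1.121 -3.642
v -3.108 1.135 -3.373
v -3.429 1.013 -3.227
v -3.725 0.788 -3.241
v -3.918 0.518 -3.412
v -3.955 0.278 -3.694
v -3.828 0.131 -4.012
v -3.57 0.116 -4.28
v -3.25 0.238 -4.427
v 2.946 3.702 3.269
v 3.771 3.391 3.322
v 2.509 2.449 2.738
v 3.334 2.138 2.791
v 2.874 2.298 3.528
v 3.144 3.072 3.856
v 3.136 2.768 2.204
v 3.406 3.542 2.532
v 3.888 2.814 2.664
v 3.727 2.524 3.482
v 2.553 3.316 2.578
v 2.392 3.026 3.396
v -1.855 2.45 -1.191
v -0.963 1.912 -0.995
v -0.713 2.852 0.447
v -1.605 3.39 0.251
v -0.834 2.572 -1.448
v -0.584 3.512 -0.006
v -1.303 3.161 -1.751
v -1.053 4.101 -0.308
v -2.095 3.333 -1.725
v -1.845 4.274 -0.283
v -2.747 2.988 -1.387
v -2.497 3.928 0.055
v -2.876 2.328 -0.934
v -2.626 3.268 0.508
v -2.407 1.739 -0.632
v -2.157 2.679 0.811
v -1.615 1.566 -0.657
v -1.365 2.507 0.785
v 2.385 -3.707 2.71
v 3.147 -4.862 4.083
v 2.127 -2.363 3.984
v 2.89 -3.518 5.357
v 4.15 -3.002 2.323
v 4.913 -4.157 3.696
v 3.893 -1.658 3.597
v 4.655 -2.813 4.97
v -1.695 2.092 -3.016
v -1.624 2.645 -2.387
v -0.508 3.136 -4.069
v -0.437 3.689 -3.441
v -0.003 0.971 -2.219
v 0.068 1.524 -1.591
v 1.184 2.015 -3.273
v 1.255 2.568 -2.644
f 2 1 4
f 2 4 3
f 4 1 5
f 4 5 3
f 5 1 6
f 5 6 3
f 6 1 7
f 6 7 3
f 7 1 8
f 7 8 3
f 8 1 9
f 8 9 3
f 9 1 10
f 9 10 3
f 10 1 11
f 10 11 3
f 11 1 12
f 11 12 3
f 12 1 13
f 12 13 3
f 13 1 14
f 13 14 3
f 14 1 2
f 14 2 3
f 15 26 20
f 15 20 16
f 15 16 22
f 15 22 25
f 15 25 26
f 16 20 24
f 20 26 19
f 26 25 17
f 25 22 21
f 22 16 23
f 18 24 19
f 18 19 17
f 18 17 21
f 18 21 23
f 18 23 24
f 19 24 20
f 17 19 26
f 21 17 25
f 23 21 22
f 24 23 16
f 28 27 31
f 28 31 29
f 29 31 32
f 29 32 30
f 31 27 33
f 31 33 32
f 32 33 34
f 32 34 30
f 33 27 35
f 33 35 34
f 34 35 36
f 34 36 30
f 35 27 37
f 35 37 36
f 36 37 38
f 36 38 30
f 37 27 39
f 37 39 38
f 38 39 40
f 38 40 30
f 39 27 41
f 39 41 40
f 40 41 42
f 40 42 30
f 41 27 43
f 41 43 42
f 42 43 44
f 42 44 30
f 43 27 28
f 43 28 44
f 44 28 29
f 44 29 30
f 46 48 45
f 49 46 45
f 45 48 47
f 47 49 45
f 46 52 48
f 50 46 49
f 50 52 46
f 48 52 47
f 51 49 47
f 47 52 51
f 51 50 49
f 52 50 51
f 54 56 53
f 57 54 53
f 53 56 55
f 55 57 53
f 54 60 56
f 58 54 57
f 58 60 54
f 56 60 55
f 59 57 55
f 55 60 59
f 59 58 57
f 60 58 59



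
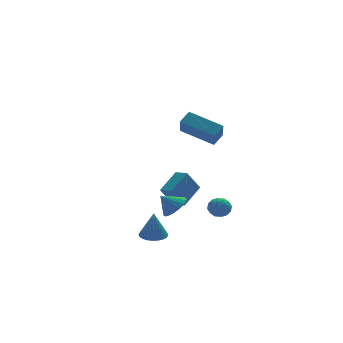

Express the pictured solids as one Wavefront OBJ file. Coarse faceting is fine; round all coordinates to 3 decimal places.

v 0.95 -1.648 -4.616
v 1.459 -1.061 -4.551
v 0.93 -1.812 -2.964
v 1.195 -0.911 -4.539
v 0.893 -0.874 -4.539
v 0.599 -0.954 -4.551
v 0.359 -1.14 -4.572
v 0.209 -1.403 -4.6
v 0.172 -1.704 -4.631
v 0.253 -1.996 -4.659
v 0.44 -2.235 -4.681
v 0.705 -2.384 -4.692
v 1.007 -2.422 -4.692
v 1.301 -2.341 -4.681
v 1.54 -2.155 -4.659
v 1.691 -1.892 -4.631
v 1.728 -1.592 -4.601
v 1.647 -1.3 -4.573
v 3.261 -3.677 -2.131
v 3.609 -3.475 -1.592
v 4.131 -4.225 -2.488
v 4.479 -4.023 -1.949
v 3.973 -4.461 -1.878
v 3.435 -4.121 -1.657
v 4.305 -3.579 -2.423
v 3.767 -3.239 -2.202
v 4.255 -3.414 -1.772
v 4.049 -3.959 -1.435
v 3.691 -3.741 -2.645
v 3.485 -4.286 -2.308
v 3.359 -3.528 -1.83
v 4.381 -4.172 -2.25
v 4.084 -4.429 -2.208
v 4.289 -4.311 -1.891
v 3.256 -3.908 -1.868
v 3.461 -3.789 -1.551
v 3.675 -4.368 -1.72
v 4.279 -3.911 -2.529
v 4.484 -3.792 -2.212
v 3.451 -3.389 -2.189
v 3.656 -3.271 -1.872
v 4.065 -3.332 -2.36
v 3.943 -3.373 -1.619
v 4.454 -3.696 -1.829
v 4.352 -3.434 -2.108
v 4.036 -3.235 -1.978
v 3.822 -3.694 -1.421
v 4.334 -4.016 -1.631
v 4.036 -4.273 -1.589
v 3.72 -4.074 -1.46
v 4.202 -3.658 -1.527
v 3.406 -3.684 -2.449
v 3.918 -4.006 -2.659
v 4.02 -3.626 -2.62
v 3.704 -3.427 -2.491
v 3.286 -4.004 -2.251
v 3.797 -4.327 -2.461
v 3.704 -4.465 -2.102
v 3.388 -4.266 -1.972
v 3.538 -4.042 -2.553
v 1.602 -3.424 -1.884
v 2.088 -3.813 -1.335
v 0.878 -3.216 -1.096
v 2.207 -3.464 -1.317
v 2.207 -3.107 -1.412
v 2.087 -2.813 -1.6
v 1.871 -2.64 -1.844
v 1.601 -2.622 -2.096
v 1.332 -2.763 -2.307
v 1.117 -3.035 -2.433
v 0.997 -3.384 -2.451
v 0.997 -3.741 -2.356
v 1.117 -4.035 -2.168
v 1.334 -4.208 -1.923
v 1.603 -4.226 -1.671
v 1.872 -4.085 -1.461
v 2.489 2.289 -3.127
v 3.65 3.165 -2.247
v 3.303 2.483 -4.395
v 4.464 3.36 -3.516
v 2.916 1.56 -2.964
v 4.077 2.437 -2.085
v 3.73 1.755 -4.233
v 4.891 2.631 -3.353
v 3.881 -2.83 2.072
v 3.649 -3.578 3.008
v 2.453 -1.518 2.766
v 2.22 -2.266 3.702
v 4.5 -2.414 2.558
v 4.267 -3.162 3.494
v 3.071 -1.102 3.252
v 2.839 -1.85 4.188
f 2 1 4
f 2 4 3
f 4 1 5
f 4 5 3
f 5 1 6
f 5 6 3
f 6 1 7
f 6 7 3
f 7 1 8
f 7 8 3
f 8 1 9
f 8 9 3
f 9 1 10
f 9 10 3
f 10 1 11
f 10 11 3
f 11 1 12
f 11 12 3
f 12 1 13
f 12 13 3
f 13 1 14
f 13 14 3
f 14 1 15
f 14 15 3
f 15 1 16
f 15 16 3
f 16 1 17
f 16 17 3
f 17 1 18
f 17 18 3
f 18 1 2
f 18 2 3
f 19 56 35
f 56 30 59
f 35 59 24
f 56 59 35
f 19 35 31
f 35 24 36
f 31 36 20
f 35 36 31
f 19 31 40
f 31 20 41
f 40 41 26
f 31 41 40
f 19 40 52
f 40 26 55
f 52 55 29
f 40 55 52
f 19 52 56
f 52 29 60
f 56 60 30
f 52 60 56
f 20 36 47
f 36 24 50
f 47 50 28
f 36 50 47
f 24 59 37
f 59 30 58
f 37 58 23
f 59 58 37
f 30 60 57
f 60 29 53
f 57 53 21
f 60 53 57
f 29 55 54
f 55 26 42
f 54 42 25
f 55 42 54
f 26 41 46
f 41 20 43
f 46 43 27
f 41 43 46
f 22 48 34
f 48 28 49
f 34 49 23
f 48 49 34
f 22 34 32
f 34 23 33
f 32 33 21
f 34 33 32
f 22 32 39
f 32 21 38
f 39 38 25
f 32 38 39
f 22 39 44
f 39 25 45
f 44 45 27
f 39 45 44
f 22 44 48
f 44 27 51
f 48 51 28
f 44 51 48
f 23 49 37
f 49 28 50
f 37 50 24
f 49 50 37
f 21 33 57
f 33 23 58
f 57 58 30
f 33 58 57
f 25 38 54
f 38 21 53
f 54 53 29
f 38 53 54
f 27 45 46
f 45 25 42
f 46 42 26
f 45 42 46
f 28 51 47
f 51 27 43
f 47 43 20
f 51 43 47
f 62 61 64
f 62 64 63
f 64 61 65
f 64 65 63
f 65 61 66
f 65 66 63
f 66 61 67
f 66 67 63
f 67 61 68
f 67 68 63
f 68 61 69
f 68 69 63
f 69 61 70
f 69 70 63
f 70 61 71
f 70 71 63
f 71 61 72
f 71 72 63
f 72 61 73
f 72 73 63
f 73 61 74
f 73 74 63
f 74 61 75
f 74 75 63
f 75 61 76
f 75 76 63
f 76 61 62
f 76 62 63
f 78 80 77
f 81 78 77
f 77 80 79
f 79 81 77
f 78 84 80
f 82 78 81
f 82 84 78
f 80 84 79
f 83 81 79
f 79 84 83
f 83 82 81
f 84 82 83
f 86 88 85
f 89 86 85
f 85 88 87
f 87 89 85
f 86 92 88
f 90 86 89
f 90 92 86
f 88 92 87
f 91 89 87
f 87 92 91
f 91 90 89
f 92 90 91



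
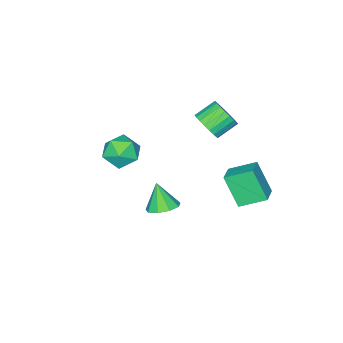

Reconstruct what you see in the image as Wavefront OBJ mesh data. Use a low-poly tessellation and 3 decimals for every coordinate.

v -3.16 -0.098 2.67
v -2.613 -0.079 3.507
v -3.793 0.358 4.267
v -4.34 0.338 3.43
v -2.564 0.308 3.362
v -3.743 0.745 4.122
v -2.617 0.624 3.098
v -3.797 1.061 3.858
v -2.764 0.815 2.759
v -3.944 1.252 3.519
v -2.98 0.849 2.405
v -4.16 1.286 3.165
v -3.227 0.718 2.097
v -4.407 1.155 2.857
v -3.462 0.447 1.888
v -4.642 0.884 2.648
v -3.645 0.081 1.814
v -4.825 0.518 2.574
v -3.744 -0.316 1.888
v -4.924 0.121 2.648
v -3.743 -0.675 2.097
v -4.922 -0.239 2.858
v -3.64 -0.935 2.406
v -4.82 -0.498 3.166
v -3.455 -1.05 2.76
v -4.634 -0.613 3.52
v -3.218 -1 3.098
v -4.398 -0.563 3.858
v -2.972 -0.795 3.363
v -4.151 -0.358 4.123
v -2.758 -0.469 3.507
v -3.938 -0.032 4.267
v -3.099 2.774 -1.921
v -3.116 1.635 -0.051
v -4.083 4.024 -1.169
v -4.1 2.885 0.701
v -1.98 3.415 -1.521
v -1.997 2.276 0.349
v -2.964 4.665 -0.769
v -2.981 3.526 1.101
v -0.421 -2.559 1.194
v 0.55 -1.828 1.083
v 0.77 -4.132 1.257
v 1.741 -3.401 1.146
v 1.081 -3.387 2.172
v 0.345 -2.415 2.133
v 0.975 -3.545 0.207
v 0.239 -2.573 0.168
v 1.413 -2.438 0.473
v 1.478 -2.34 1.687
v -0.158 -3.62 0.653
v -0.093 -3.522 1.867
v 3.358 2.765 1.836
v 4.174 3.137 2.152
v 3.122 2.055 3.284
v 3.682 3.545 2.272
v 3.039 3.588 2.188
v 2.546 3.246 1.939
v 2.432 2.679 1.642
v 2.753 2.153 1.436
v 3.356 1.913 1.417
v 3.961 2.072 1.594
v 4.284 2.555 1.884
f 2 1 5
f 2 5 3
f 3 5 6
f 3 6 4
f 5 1 7
f 5 7 6
f 6 7 8
f 6 8 4
f 7 1 9
f 7 9 8
f 8 9 10
f 8 10 4
f 9 1 11
f 9 11 10
f 10 11 12
f 10 12 4
f 11 1 13
f 11 13 12
f 12 13 14
f 12 14 4
f 13 1 15
f 13 15 14
f 14 15 16
f 14 16 4
f 15 1 17
f 15 17 16
f 16 17 18
f 16 18 4
f 17 1 19
f 17 19 18
f 18 19 20
f 18 20 4
f 19 1 21
f 19 21 20
f 20 21 22
f 20 22 4
f 21 1 23
f 21 23 22
f 22 23 24
f 22 24 4
f 23 1 25
f 23 25 24
f 24 25 26
f 24 26 4
f 25 1 27
f 25 27 26
f 26 27 28
f 26 28 4
f 27 1 29
f 27 29 28
f 28 29 30
f 28 30 4
f 29 1 31
f 29 31 30
f 30 31 32
f 30 32 4
f 31 1 2
f 31 2 32
f 32 2 3
f 32 3 4
f 34 36 33
f 37 34 33
f 33 36 35
f 35 37 33
f 34 40 36
f 38 34 37
f 38 40 34
f 36 40 35
f 39 37 35
f 35 40 39
f 39 38 37
f 40 38 39
f 41 52 46
f 41 46 42
f 41 42 48
f 41 48 51
f 41 51 52
f 42 46 50
f 46 52 45
f 52 51 43
f 51 48 47
f 48 42 49
f 44 50 45
f 44 45 43
f 44 43 47
f 44 47 49
f 44 49 50
f 45 50 46
f 43 45 52
f 47 43 51
f 49 47 48
f 50 49 42
f 54 53 56
f 54 56 55
f 56 53 57
f 56 57 55
f 57 53 58
f 57 58 55
f 58 53 59
f 58 59 55
f 59 53 60
f 59 60 55
f 60 53 61
f 60 61 55
f 61 53 62
f 61 62 55
f 62 53 63
f 62 63 55
f 63 53 54
f 63 54 55



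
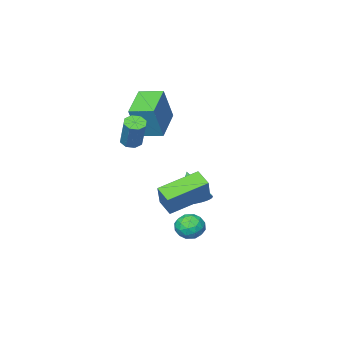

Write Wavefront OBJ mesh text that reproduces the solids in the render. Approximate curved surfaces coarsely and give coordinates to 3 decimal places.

v -1.481 0.295 -3.221
v -1.21 0.641 -2.657
v -0.43 0.259 -3.703
v -0.159 0.605 -3.139
v -0.392 -0.067 -3.068
v -1.042 -0.045 -2.77
v -0.598 0.945 -3.59
v -1.248 0.967 -3.292
v -0.665 1.043 -2.885
v -0.538 0.418 -2.562
v -1.102 0.482 -3.798
v -0.975 -0.143 -3.475
v -1.438 0.471 -2.897
v -0.202 0.429 -3.463
v -0.339 0.034 -3.421
v -0.18 0.238 -3.09
v -1.339 0.068 -2.963
v -1.18 0.271 -2.631
v -0.699 -0.145 -2.873
v -0.46 0.629 -3.729
v -0.301 0.832 -3.397
v -1.46 0.662 -3.27
v -1.301 0.866 -2.939
v -0.941 1.045 -3.487
v -0.958 0.911 -2.699
v -0.34 0.89 -2.983
v -0.598 1.089 -3.248
v -0.98 1.102 -3.073
v -0.884 0.543 -2.509
v -0.266 0.522 -2.793
v -0.403 0.127 -2.751
v -0.785 0.14 -2.576
v -0.563 0.779 -2.644
v -1.374 0.378 -3.567
v -0.756 0.357 -3.851
v -0.855 0.76 -3.784
v -1.237 0.773 -3.609
v -1.3 0.01 -3.377
v -0.682 -0.011 -3.661
v -0.66 -0.202 -3.287
v -1.042 -0.189 -3.112
v -1.077 0.121 -3.716
v 0.495 0.767 -1.896
v 0.45 0.028 -1.5
v -1.282 1.217 -1.26
v -1.327 0.477 -0.865
v 1.087 1.383 -0.675
v 1.042 0.643 -0.28
v -0.69 1.832 -0.04
v -0.735 1.093 0.356
v 0.453 -1.918 1.418
v 0.88 -1.739 1.231
v 1.195 -1.043 2.614
v 0.767 -1.222 2.802
v 0.586 -1.501 1.178
v 0.901 -0.804 2.561
v 0.214 -1.506 1.266
v 0.528 -0.81 2.649
v -0.019 -1.753 1.443
v 0.296 -1.057 2.826
v 0.025 -2.097 1.606
v 0.34 -1.401 2.989
v 0.319 -2.336 1.659
v 0.634 -1.639 3.042
v 0.692 -2.33 1.571
v 1.006 -1.634 2.954
v 0.924 -2.083 1.394
v 1.239 -1.387 2.777
v -3.537 -2.6 -3.557
v -2.967 -2.285 -3.076
v -3.943 -3.72 -2.343
v -3.218 -2.109 -2.997
v -3.517 -2.008 -3.004
v -3.82 -1.998 -3.095
v -4.079 -2.079 -3.257
v -4.256 -2.239 -3.463
v -4.324 -2.454 -3.685
v -4.272 -2.692 -3.886
v -4.108 -2.916 -4.038
v -3.857 -3.091 -4.116
v -3.558 -3.192 -4.109
v -3.255 -3.203 -4.018
v -2.996 -3.122 -3.857
v -2.819 -2.962 -3.65
v -2.751 -2.746 -3.429
v -2.803 -2.509 -3.227
v -2.534 -4.68 1.206
v -1.902 -4.544 2.896
v -3.184 -3.735 1.373
v -2.552 -3.599 3.063
v -1.228 -3.681 0.637
v -0.596 -3.545 2.327
v -1.878 -2.736 0.804
v -1.246 -2.6 2.494
f 1 38 17
f 38 12 41
f 17 41 6
f 38 41 17
f 1 17 13
f 17 6 18
f 13 18 2
f 17 18 13
f 1 13 22
f 13 2 23
f 22 23 8
f 13 23 22
f 1 22 34
f 22 8 37
f 34 37 11
f 22 37 34
f 1 34 38
f 34 11 42
f 38 42 12
f 34 42 38
f 2 18 29
f 18 6 32
f 29 32 10
f 18 32 29
f 6 41 19
f 41 12 40
f 19 40 5
f 41 40 19
f 12 42 39
f 42 11 35
f 39 35 3
f 42 35 39
f 11 37 36
f 37 8 24
f 36 24 7
f 37 24 36
f 8 23 28
f 23 2 25
f 28 25 9
f 23 25 28
f 4 30 16
f 30 10 31
f 16 31 5
f 30 31 16
f 4 16 14
f 16 5 15
f 14 15 3
f 16 15 14
f 4 14 21
f 14 3 20
f 21 20 7
f 14 20 21
f 4 21 26
f 21 7 27
f 26 27 9
f 21 27 26
f 4 26 30
f 26 9 33
f 30 33 10
f 26 33 30
f 5 31 19
f 31 10 32
f 19 32 6
f 31 32 19
f 3 15 39
f 15 5 40
f 39 40 12
f 15 40 39
f 7 20 36
f 20 3 35
f 36 35 11
f 20 35 36
f 9 27 28
f 27 7 24
f 28 24 8
f 27 24 28
f 10 33 29
f 33 9 25
f 29 25 2
f 33 25 29
f 44 46 43
f 47 44 43
f 43 46 45
f 45 47 43
f 44 50 46
f 48 44 47
f 48 50 44
f 46 50 45
f 49 47 45
f 45 50 49
f 49 48 47
f 50 48 49
f 52 51 55
f 52 55 53
f 53 55 56
f 53 56 54
f 55 51 57
f 55 57 56
f 56 57 58
f 56 58 54
f 57 51 59
f 57 59 58
f 58 59 60
f 58 60 54
f 59 51 61
f 59 61 60
f 60 61 62
f 60 62 54
f 61 51 63
f 61 63 62
f 62 63 64
f 62 64 54
f 63 51 65
f 63 65 64
f 64 65 66
f 64 66 54
f 65 51 67
f 65 67 66
f 66 67 68
f 66 68 54
f 67 51 52
f 67 52 68
f 68 52 53
f 68 53 54
f 70 69 72
f 70 72 71
f 72 69 73
f 72 73 71
f 73 69 74
f 73 74 71
f 74 69 75
f 74 75 71
f 75 69 76
f 75 76 71
f 76 69 77
f 76 77 71
f 77 69 78
f 77 78 71
f 78 69 79
f 78 79 71
f 79 69 80
f 79 80 71
f 80 69 81
f 80 81 71
f 81 69 82
f 81 82 71
f 82 69 83
f 82 83 71
f 83 69 84
f 83 84 71
f 84 69 85
f 84 85 71
f 85 69 86
f 85 86 71
f 86 69 70
f 86 70 71
f 88 90 87
f 91 88 87
f 87 90 89
f 89 91 87
f 88 94 90
f 92 88 91
f 92 94 88
f 90 94 89
f 93 91 89
f 89 94 93
f 93 92 91
f 94 92 93



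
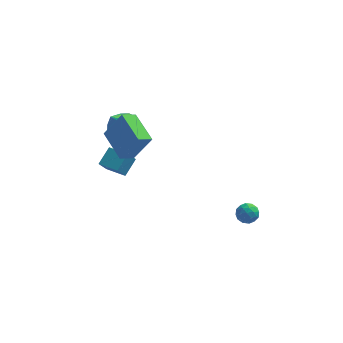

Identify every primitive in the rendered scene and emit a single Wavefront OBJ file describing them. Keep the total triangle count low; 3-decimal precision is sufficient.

v 3.43 -3.037 1.375
v 4.026 -3.233 1.242
v 3.054 -3.707 0.678
v 3.65 -3.903 0.545
v 3.387 -4.04 1.114
v 3.619 -3.626 1.544
v 3.461 -3.314 0.376
v 3.693 -2.9 0.806
v 4.045 -3.404 0.624
v 3.999 -3.853 1.08
v 3.081 -3.087 0.84
v 3.035 -3.536 1.296
v 3.761 -3.076 1.37
v 3.319 -3.864 0.55
v 3.164 -3.944 0.884
v 3.514 -4.06 0.806
v 3.522 -3.307 1.548
v 3.872 -3.422 1.469
v 3.496 -3.897 1.394
v 3.208 -3.518 0.451
v 3.558 -3.633 0.372
v 3.566 -2.88 1.114
v 3.916 -2.996 1.036
v 3.584 -3.043 0.526
v 4.123 -3.292 0.928
v 3.901 -3.686 0.519
v 3.79 -3.34 0.419
v 3.927 -3.096 0.672
v 4.096 -3.556 1.197
v 3.874 -3.95 0.787
v 3.72 -4.03 1.121
v 3.856 -3.787 1.374
v 4.107 -3.657 0.833
v 3.206 -2.99 1.133
v 2.984 -3.384 0.723
v 3.224 -3.153 0.546
v 3.36 -2.91 0.799
v 3.179 -3.254 1.401
v 2.957 -3.648 0.992
v 3.153 -3.844 1.248
v 3.29 -3.6 1.501
v 2.973 -3.283 1.087
v -4.221 3.784 -2.359
v -4.596 3.365 -1.556
v -3.712 4.652 -1.668
v -4.087 4.232 -0.865
v -3.133 3.048 -2.235
v -3.508 2.628 -1.432
v -2.624 3.915 -1.544
v -2.999 3.496 -0.741
v -3.247 3.228 1.856
v -2.391 3.13 2.179
v -3.813 2.592 3.164
v -2.554 3.597 2.336
v -2.937 3.946 2.34
v -3.418 4.068 2.191
v -3.845 3.923 1.936
v -4.083 3.557 1.655
v -4.055 3.087 1.439
v -3.771 2.662 1.354
v -3.32 2.417 1.43
v -2.847 2.429 1.64
v -2.501 2.695 1.919
v -2.406 -0.042 2.079
v -3.079 -0.584 2.497
v -3.364 1.592 2.655
v -4.037 1.05 3.073
v -1.443 -0.03 3.647
v -2.116 -0.572 4.065
v -2.401 1.604 4.223
v -3.074 1.062 4.641
f 1 38 17
f 38 12 41
f 17 41 6
f 38 41 17
f 1 17 13
f 17 6 18
f 13 18 2
f 17 18 13
f 1 13 22
f 13 2 23
f 22 23 8
f 13 23 22
f 1 22 34
f 22 8 37
f 34 37 11
f 22 37 34
f 1 34 38
f 34 11 42
f 38 42 12
f 34 42 38
f 2 18 29
f 18 6 32
f 29 32 10
f 18 32 29
f 6 41 19
f 41 12 40
f 19 40 5
f 41 40 19
f 12 42 39
f 42 11 35
f 39 35 3
f 42 35 39
f 11 37 36
f 37 8 24
f 36 24 7
f 37 24 36
f 8 23 28
f 23 2 25
f 28 25 9
f 23 25 28
f 4 30 16
f 30 10 31
f 16 31 5
f 30 31 16
f 4 16 14
f 16 5 15
f 14 15 3
f 16 15 14
f 4 14 21
f 14 3 20
f 21 20 7
f 14 20 21
f 4 21 26
f 21 7 27
f 26 27 9
f 21 27 26
f 4 26 30
f 26 9 33
f 30 33 10
f 26 33 30
f 5 31 19
f 31 10 32
f 19 32 6
f 31 32 19
f 3 15 39
f 15 5 40
f 39 40 12
f 15 40 39
f 7 20 36
f 20 3 35
f 36 35 11
f 20 35 36
f 9 27 28
f 27 7 24
f 28 24 8
f 27 24 28
f 10 33 29
f 33 9 25
f 29 25 2
f 33 25 29
f 44 46 43
f 47 44 43
f 43 46 45
f 45 47 43
f 44 50 46
f 48 44 47
f 48 50 44
f 46 50 45
f 49 47 45
f 45 50 49
f 49 48 47
f 50 48 49
f 52 51 54
f 52 54 53
f 54 51 55
f 54 55 53
f 55 51 56
f 55 56 53
f 56 51 57
f 56 57 53
f 57 51 58
f 57 58 53
f 58 51 59
f 58 59 53
f 59 51 60
f 59 60 53
f 60 51 61
f 60 61 53
f 61 51 62
f 61 62 53
f 62 51 63
f 62 63 53
f 63 51 52
f 63 52 53
f 65 67 64
f 68 65 64
f 64 67 66
f 66 68 64
f 65 71 67
f 69 65 68
f 69 71 65
f 67 71 66
f 70 68 66
f 66 71 70
f 70 69 68
f 71 69 70



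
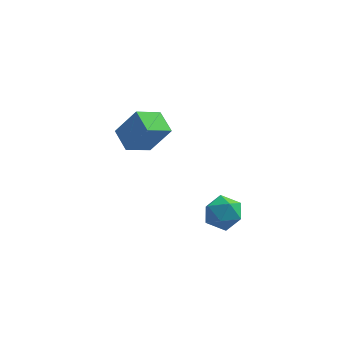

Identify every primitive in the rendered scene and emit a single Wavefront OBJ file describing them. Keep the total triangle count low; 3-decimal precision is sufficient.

v -3.703 3.118 -1.254
v -2.817 3.099 0.054
v -4.221 4.078 -0.889
v -3.335 4.059 0.419
v -2.765 3.861 -1.879
v -1.879 3.842 -0.571
v -3.283 4.821 -1.514
v -2.397 4.802 -0.206
v -0.309 -0.619 -1.334
v 0.466 -0.276 -1.496
v 0.294 -1.844 -1.044
v 1.069 -1.501 -1.206
v 0.624 -1.252 -0.511
v 0.251 -0.495 -0.69
v 0.509 -1.625 -1.85
v 0.136 -0.868 -2.029
v 0.971 -0.898 -1.815
v 1.042 -0.667 -0.987
v -0.282 -1.453 -1.553
v -0.211 -1.222 -0.725
f 2 4 1
f 5 2 1
f 1 4 3
f 3 5 1
f 2 8 4
f 6 2 5
f 6 8 2
f 4 8 3
f 7 5 3
f 3 8 7
f 7 6 5
f 8 6 7
f 9 20 14
f 9 14 10
f 9 10 16
f 9 16 19
f 9 19 20
f 10 14 18
f 14 20 13
f 20 19 11
f 19 16 15
f 16 10 17
f 12 18 13
f 12 13 11
f 12 11 15
f 12 15 17
f 12 17 18
f 13 18 14
f 11 13 20
f 15 11 19
f 17 15 16
f 18 17 10



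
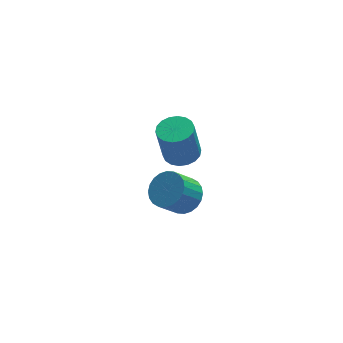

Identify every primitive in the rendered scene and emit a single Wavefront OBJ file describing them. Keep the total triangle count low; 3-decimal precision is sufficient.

v 2.902 -3.592 3.248
v 3.578 -3.319 3.903
v 2.633 -3.674 5.027
v 1.958 -3.948 4.372
v 3.39 -2.99 3.849
v 2.445 -3.346 4.972
v 3.127 -2.754 3.703
v 2.182 -3.109 4.826
v 2.831 -2.645 3.488
v 1.886 -3 4.611
v 2.545 -2.68 3.236
v 1.6 -3.035 4.359
v 2.313 -2.854 2.986
v 1.369 -3.209 4.109
v 2.172 -3.141 2.777
v 1.227 -3.496 3.9
v 2.141 -3.496 2.639
v 1.197 -3.851 3.762
v 2.227 -3.866 2.593
v 1.282 -4.221 3.717
v 2.415 -4.194 2.648
v 1.47 -4.55 3.771
v 2.678 -4.431 2.794
v 1.733 -4.786 3.917
v 2.974 -4.54 3.009
v 2.029 -4.895 4.132
v 3.26 -4.505 3.261
v 2.315 -4.86 4.384
v 3.491 -4.331 3.511
v 2.547 -4.686 4.634
v 3.633 -4.044 3.72
v 2.688 -4.399 4.843
v 3.663 -3.689 3.858
v 2.719 -4.044 4.981
v 4.08 1.991 0.689
v 4.853 1.45 0.796
v 4.473 1.327 2.919
v 3.7 1.869 2.811
v 5.005 1.841 0.846
v 4.625 1.719 2.968
v 4.973 2.263 0.864
v 4.593 2.14 2.987
v 4.765 2.63 0.848
v 4.385 2.507 2.971
v 4.421 2.871 0.8
v 4.041 2.748 2.923
v 4.009 2.938 0.731
v 3.629 2.815 2.853
v 3.612 2.817 0.652
v 3.232 2.694 2.775
v 3.307 2.533 0.581
v 2.927 2.41 2.704
v 3.155 2.141 0.532
v 2.775 2.019 2.654
v 3.187 1.72 0.513
v 2.807 1.597 2.636
v 3.395 1.353 0.529
v 3.015 1.23 2.652
v 3.739 1.112 0.577
v 3.359 0.989 2.7
v 4.151 1.045 0.647
v 3.771 0.922 2.769
v 4.548 1.166 0.725
v 4.168 1.043 2.848
f 2 1 5
f 2 5 3
f 3 5 6
f 3 6 4
f 5 1 7
f 5 7 6
f 6 7 8
f 6 8 4
f 7 1 9
f 7 9 8
f 8 9 10
f 8 10 4
f 9 1 11
f 9 11 10
f 10 11 12
f 10 12 4
f 11 1 13
f 11 13 12
f 12 13 14
f 12 14 4
f 13 1 15
f 13 15 14
f 14 15 16
f 14 16 4
f 15 1 17
f 15 17 16
f 16 17 18
f 16 18 4
f 17 1 19
f 17 19 18
f 18 19 20
f 18 20 4
f 19 1 21
f 19 21 20
f 20 21 22
f 20 22 4
f 21 1 23
f 21 23 22
f 22 23 24
f 22 24 4
f 23 1 25
f 23 25 24
f 24 25 26
f 24 26 4
f 25 1 27
f 25 27 26
f 26 27 28
f 26 28 4
f 27 1 29
f 27 29 28
f 28 29 30
f 28 30 4
f 29 1 31
f 29 31 30
f 30 31 32
f 30 32 4
f 31 1 33
f 31 33 32
f 32 33 34
f 32 34 4
f 33 1 2
f 33 2 34
f 34 2 3
f 34 3 4
f 36 35 39
f 36 39 37
f 37 39 40
f 37 40 38
f 39 35 41
f 39 41 40
f 40 41 42
f 40 42 38
f 41 35 43
f 41 43 42
f 42 43 44
f 42 44 38
f 43 35 45
f 43 45 44
f 44 45 46
f 44 46 38
f 45 35 47
f 45 47 46
f 46 47 48
f 46 48 38
f 47 35 49
f 47 49 48
f 48 49 50
f 48 50 38
f 49 35 51
f 49 51 50
f 50 51 52
f 50 52 38
f 51 35 53
f 51 53 52
f 52 53 54
f 52 54 38
f 53 35 55
f 53 55 54
f 54 55 56
f 54 56 38
f 55 35 57
f 55 57 56
f 56 57 58
f 56 58 38
f 57 35 59
f 57 59 58
f 58 59 60
f 58 60 38
f 59 35 61
f 59 61 60
f 60 61 62
f 60 62 38
f 61 35 63
f 61 63 62
f 62 63 64
f 62 64 38
f 63 35 36
f 63 36 64
f 64 36 37
f 64 37 38



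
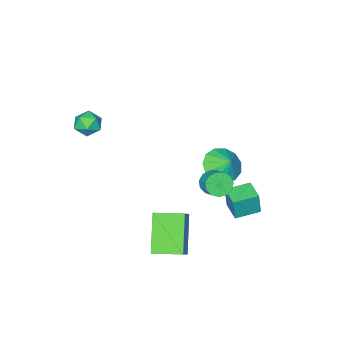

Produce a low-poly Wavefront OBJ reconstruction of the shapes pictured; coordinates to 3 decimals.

v -2.116 0.557 -2.742
v -1.68 1.259 -3.357
v -2.084 1.223 -1.958
v -2.253 1.337 -3.4
v -2.783 1.168 -3.235
v -3.101 0.804 -2.913
v -3.106 0.362 -2.537
v -2.797 -0.018 -2.226
v -2.272 -0.216 -2.079
v -1.697 -0.169 -2.143
v -1.255 0.109 -2.397
v -1.086 0.529 -2.76
v -1.245 0.958 -3.118
v 2.61 1.412 -2.968
v 3.312 1.931 -2.13
v 1.631 2.513 -2.831
v 2.333 3.032 -1.993
v 3.647 2.528 -4.527
v 4.349 3.047 -3.689
v 2.668 3.629 -4.39
v 3.37 4.148 -3.552
v 0.125 2.43 -1.418
v 0.776 2.274 -1.538
v 1.066 3.054 -0.983
v 0.415 3.21 -0.862
v 0.669 2.513 -1.818
v 0.958 3.293 -1.262
v 0.389 2.726 -1.97
v 0.678 3.506 -1.415
v 0.025 2.845 -1.947
v 0.315 3.624 -1.392
v -0.306 2.832 -1.756
v -0.017 3.611 -1.201
v -0.501 2.691 -1.458
v -0.212 3.471 -0.902
v -0.497 2.468 -1.147
v -0.208 3.248 -0.591
v -0.295 2.233 -0.921
v -0.006 3.012 -0.366
v 0.04 2.06 -0.854
v 0.329 2.84 -0.298
v 0.402 2.005 -0.965
v 0.692 2.784 -0.41
v 0.677 2.085 -1.22
v 0.966 2.864 -0.665
v 2.552 -2.723 1.228
v 3.085 -2.453 1.693
v 3.415 -3.287 0.567
v 3.948 -3.017 1.032
v 3.462 -3.542 1.278
v 2.928 -3.193 1.687
v 3.572 -2.547 0.573
v 3.038 -2.198 0.982
v 3.715 -2.343 1.288
v 3.647 -2.959 1.724
v 2.853 -2.781 0.536
v 2.785 -3.397 0.972
v -1.614 3.253 -3.058
v -1.49 3.227 -1.834
v -1.206 4.296 -3.077
v -1.082 4.27 -1.853
v -0.438 2.79 -3.187
v -0.314 2.764 -1.963
v -0.03 3.833 -3.206
v 0.094 3.807 -1.982
f 2 1 4
f 2 4 3
f 4 1 5
f 4 5 3
f 5 1 6
f 5 6 3
f 6 1 7
f 6 7 3
f 7 1 8
f 7 8 3
f 8 1 9
f 8 9 3
f 9 1 10
f 9 10 3
f 10 1 11
f 10 11 3
f 11 1 12
f 11 12 3
f 12 1 13
f 12 13 3
f 13 1 2
f 13 2 3
f 15 17 14
f 18 15 14
f 14 17 16
f 16 18 14
f 15 21 17
f 19 15 18
f 19 21 15
f 17 21 16
f 20 18 16
f 16 21 20
f 20 19 18
f 21 19 20
f 23 22 26
f 23 26 24
f 24 26 27
f 24 27 25
f 26 22 28
f 26 28 27
f 27 28 29
f 27 29 25
f 28 22 30
f 28 30 29
f 29 30 31
f 29 31 25
f 30 22 32
f 30 32 31
f 31 32 33
f 31 33 25
f 32 22 34
f 32 34 33
f 33 34 35
f 33 35 25
f 34 22 36
f 34 36 35
f 35 36 37
f 35 37 25
f 36 22 38
f 36 38 37
f 37 38 39
f 37 39 25
f 38 22 40
f 38 40 39
f 39 40 41
f 39 41 25
f 40 22 42
f 40 42 41
f 41 42 43
f 41 43 25
f 42 22 44
f 42 44 43
f 43 44 45
f 43 45 25
f 44 22 23
f 44 23 45
f 45 23 24
f 45 24 25
f 46 57 51
f 46 51 47
f 46 47 53
f 46 53 56
f 46 56 57
f 47 51 55
f 51 57 50
f 57 56 48
f 56 53 52
f 53 47 54
f 49 55 50
f 49 50 48
f 49 48 52
f 49 52 54
f 49 54 55
f 50 55 51
f 48 50 57
f 52 48 56
f 54 52 53
f 55 54 47
f 59 61 58
f 62 59 58
f 58 61 60
f 60 62 58
f 59 65 61
f 63 59 62
f 63 65 59
f 61 65 60
f 64 62 60
f 60 65 64
f 64 63 62
f 65 63 64

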